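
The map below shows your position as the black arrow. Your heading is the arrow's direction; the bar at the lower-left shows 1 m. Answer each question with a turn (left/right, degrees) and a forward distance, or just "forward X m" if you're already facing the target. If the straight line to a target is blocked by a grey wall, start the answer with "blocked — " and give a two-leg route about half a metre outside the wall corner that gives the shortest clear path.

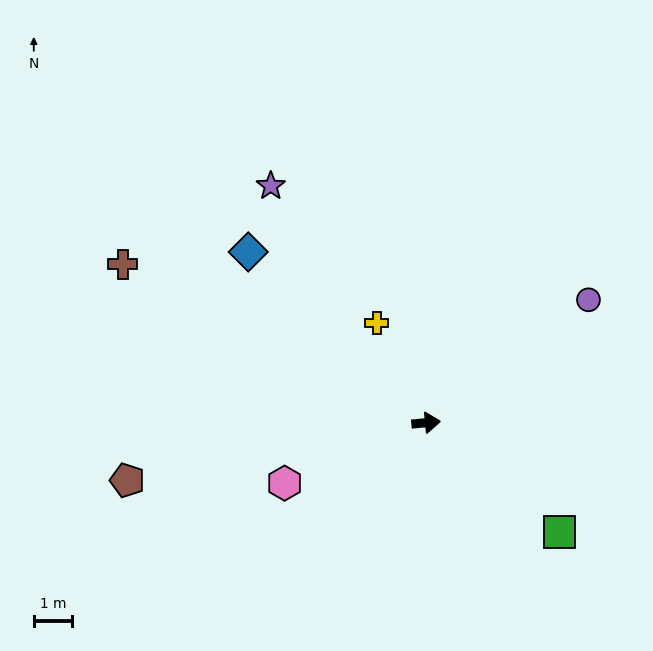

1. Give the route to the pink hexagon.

turn right 162°, forward 4.0 m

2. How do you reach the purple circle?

turn left 32°, forward 5.3 m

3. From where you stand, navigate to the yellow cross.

turn left 111°, forward 2.9 m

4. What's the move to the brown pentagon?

turn right 174°, forward 8.0 m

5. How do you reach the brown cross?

turn left 147°, forward 9.0 m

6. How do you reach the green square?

turn right 45°, forward 4.5 m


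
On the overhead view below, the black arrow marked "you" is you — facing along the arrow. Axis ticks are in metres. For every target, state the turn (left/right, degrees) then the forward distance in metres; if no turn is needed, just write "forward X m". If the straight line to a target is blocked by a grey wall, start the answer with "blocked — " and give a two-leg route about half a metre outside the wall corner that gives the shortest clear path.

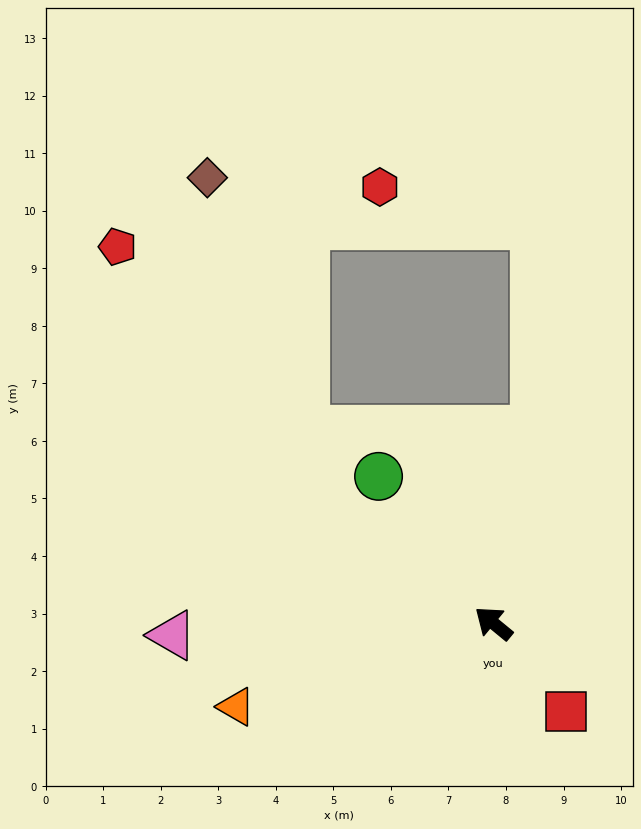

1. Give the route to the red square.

turn left 169°, forward 2.0 m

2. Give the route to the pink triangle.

turn left 42°, forward 5.6 m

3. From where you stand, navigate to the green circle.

turn right 13°, forward 3.2 m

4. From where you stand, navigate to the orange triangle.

turn left 57°, forward 4.7 m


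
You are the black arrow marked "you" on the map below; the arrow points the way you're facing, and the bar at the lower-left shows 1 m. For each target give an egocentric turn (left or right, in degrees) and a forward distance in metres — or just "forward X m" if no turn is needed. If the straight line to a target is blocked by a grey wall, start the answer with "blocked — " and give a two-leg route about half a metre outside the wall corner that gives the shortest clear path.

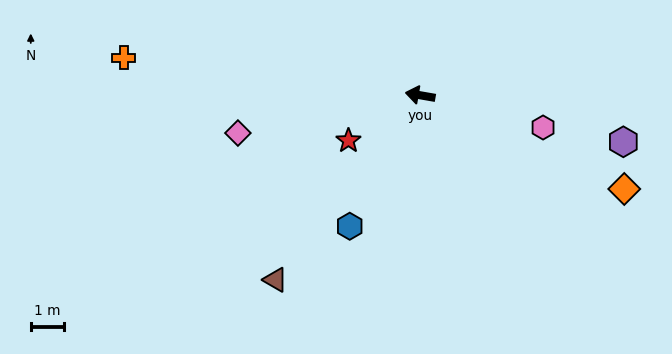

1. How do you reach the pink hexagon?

turn left 175°, forward 3.9 m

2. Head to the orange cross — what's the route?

turn left 3°, forward 9.1 m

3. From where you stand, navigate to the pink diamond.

turn left 22°, forward 5.6 m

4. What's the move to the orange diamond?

turn left 165°, forward 6.8 m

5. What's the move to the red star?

turn left 42°, forward 2.6 m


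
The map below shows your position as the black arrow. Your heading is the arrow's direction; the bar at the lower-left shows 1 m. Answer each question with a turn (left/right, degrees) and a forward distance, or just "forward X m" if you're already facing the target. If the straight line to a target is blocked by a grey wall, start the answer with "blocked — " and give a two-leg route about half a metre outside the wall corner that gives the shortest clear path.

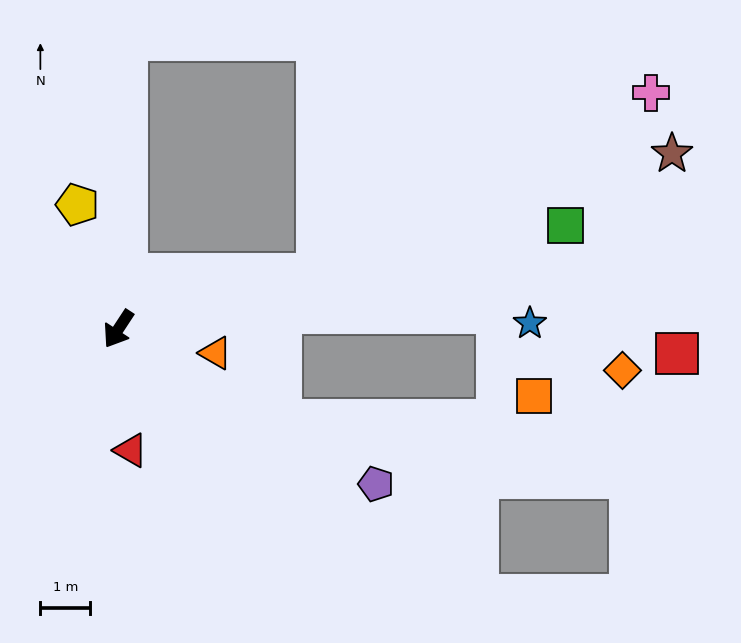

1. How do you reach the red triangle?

turn left 39°, forward 2.4 m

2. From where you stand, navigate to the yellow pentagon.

turn right 129°, forward 2.6 m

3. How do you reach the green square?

turn left 136°, forward 9.2 m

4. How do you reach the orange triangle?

turn left 109°, forward 2.0 m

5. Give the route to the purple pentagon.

turn left 92°, forward 6.0 m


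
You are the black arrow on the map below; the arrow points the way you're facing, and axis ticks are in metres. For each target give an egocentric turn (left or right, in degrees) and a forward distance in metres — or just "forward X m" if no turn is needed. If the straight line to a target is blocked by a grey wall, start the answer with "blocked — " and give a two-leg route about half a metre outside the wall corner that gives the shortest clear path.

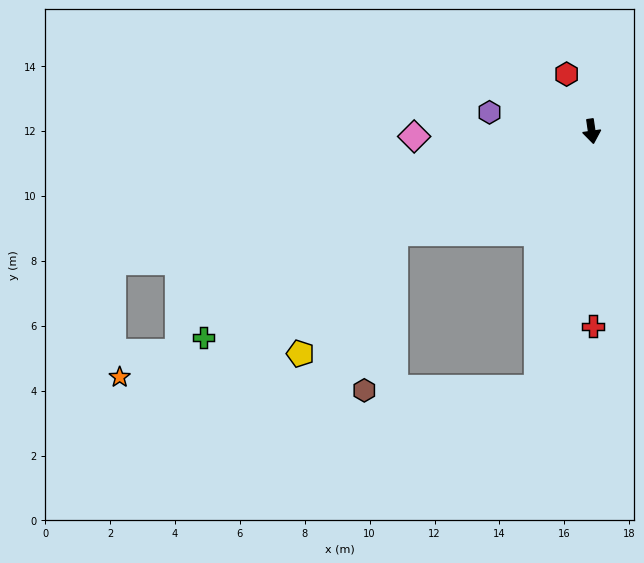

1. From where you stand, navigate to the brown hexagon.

blocked — turn right 71°, forward 6.8 m, then turn left 52°, forward 5.0 m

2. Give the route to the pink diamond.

turn right 97°, forward 5.5 m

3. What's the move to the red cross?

turn right 8°, forward 6.0 m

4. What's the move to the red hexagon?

turn right 165°, forward 1.9 m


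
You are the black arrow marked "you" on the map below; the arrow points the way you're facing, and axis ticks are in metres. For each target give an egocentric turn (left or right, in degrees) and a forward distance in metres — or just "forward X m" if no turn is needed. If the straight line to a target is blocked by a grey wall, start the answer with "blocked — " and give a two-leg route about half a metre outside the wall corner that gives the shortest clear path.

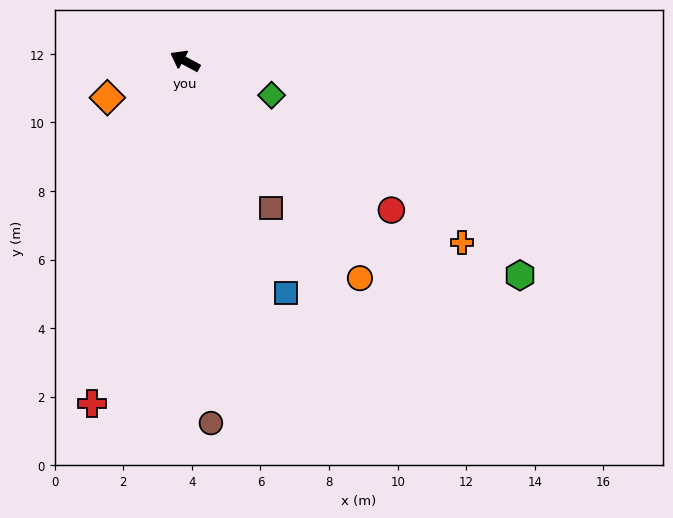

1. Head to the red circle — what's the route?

turn left 173°, forward 7.4 m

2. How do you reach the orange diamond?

turn left 54°, forward 2.5 m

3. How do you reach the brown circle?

turn left 123°, forward 10.6 m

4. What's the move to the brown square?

turn left 149°, forward 5.0 m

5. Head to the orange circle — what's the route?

turn left 157°, forward 8.1 m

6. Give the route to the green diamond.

turn right 173°, forward 2.7 m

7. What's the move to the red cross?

turn left 103°, forward 10.4 m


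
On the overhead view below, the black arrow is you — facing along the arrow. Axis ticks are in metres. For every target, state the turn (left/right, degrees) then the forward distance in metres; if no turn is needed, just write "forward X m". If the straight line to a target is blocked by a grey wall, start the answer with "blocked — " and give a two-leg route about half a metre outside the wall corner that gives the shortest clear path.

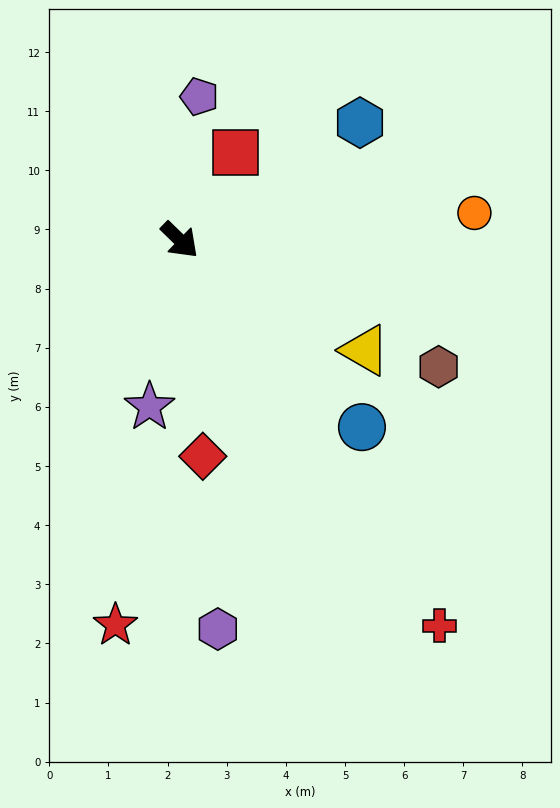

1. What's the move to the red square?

turn left 102°, forward 1.7 m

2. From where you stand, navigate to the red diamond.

turn right 40°, forward 3.7 m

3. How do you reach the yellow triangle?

turn left 13°, forward 3.6 m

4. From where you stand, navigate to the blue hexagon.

turn left 77°, forward 3.6 m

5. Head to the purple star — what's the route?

turn right 56°, forward 2.9 m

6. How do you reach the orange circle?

turn left 49°, forward 5.0 m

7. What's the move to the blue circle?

forward 4.4 m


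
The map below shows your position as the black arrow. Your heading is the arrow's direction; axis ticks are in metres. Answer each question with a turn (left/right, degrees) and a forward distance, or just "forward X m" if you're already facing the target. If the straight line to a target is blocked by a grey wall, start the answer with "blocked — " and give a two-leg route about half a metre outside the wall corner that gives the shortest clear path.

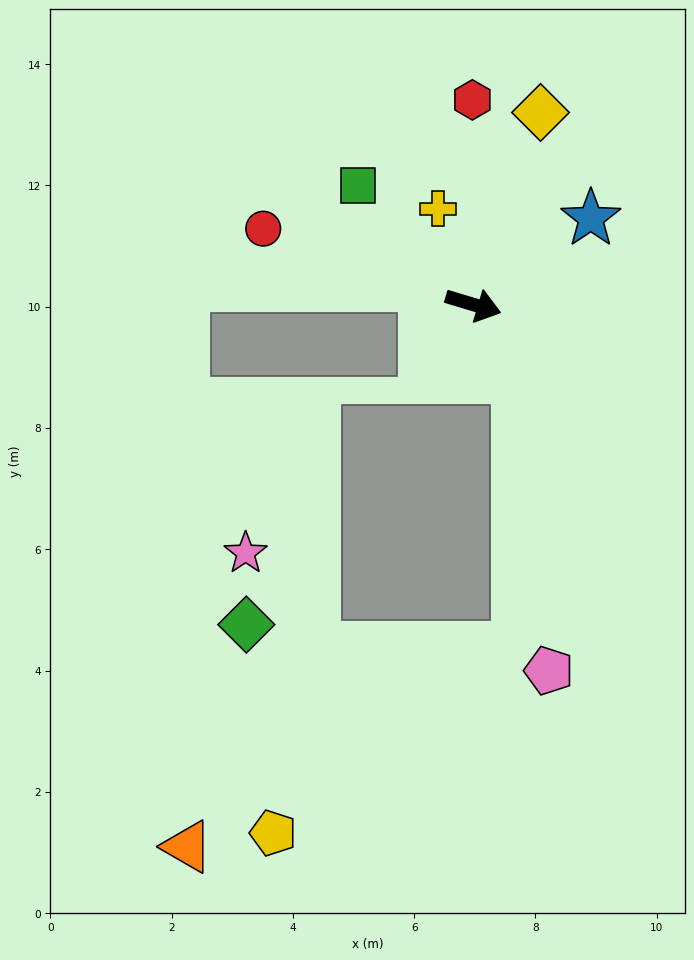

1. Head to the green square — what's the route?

turn left 151°, forward 2.7 m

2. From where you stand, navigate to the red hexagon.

turn left 107°, forward 3.4 m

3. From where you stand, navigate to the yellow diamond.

turn left 87°, forward 3.4 m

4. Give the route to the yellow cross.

turn left 127°, forward 1.7 m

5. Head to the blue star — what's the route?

turn left 53°, forward 2.4 m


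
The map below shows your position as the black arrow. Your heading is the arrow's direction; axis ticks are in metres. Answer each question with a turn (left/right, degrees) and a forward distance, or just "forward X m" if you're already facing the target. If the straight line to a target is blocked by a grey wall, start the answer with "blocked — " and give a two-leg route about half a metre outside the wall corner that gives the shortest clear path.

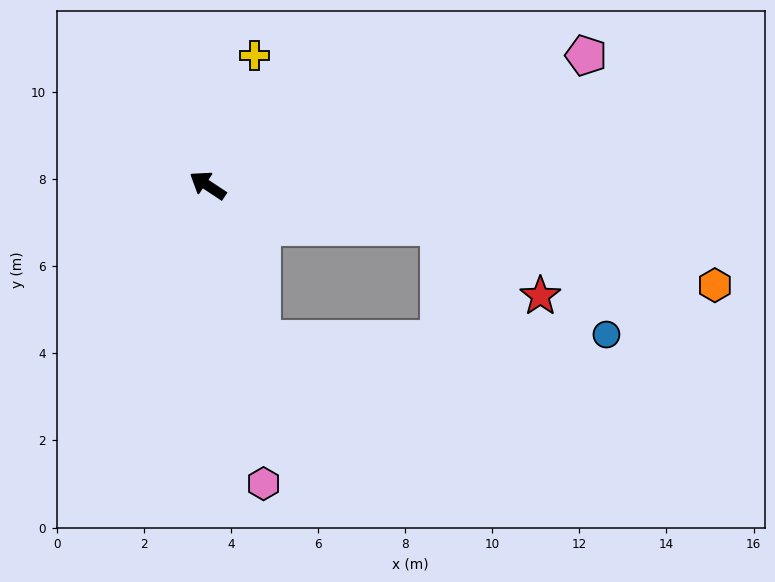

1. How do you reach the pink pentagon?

turn right 128°, forward 9.2 m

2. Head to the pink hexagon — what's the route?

turn left 134°, forward 7.0 m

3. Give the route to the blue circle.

blocked — turn left 143°, forward 3.7 m, then turn left 71°, forward 7.9 m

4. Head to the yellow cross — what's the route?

turn right 76°, forward 3.2 m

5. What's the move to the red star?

blocked — turn right 157°, forward 5.4 m, then turn right 23°, forward 2.8 m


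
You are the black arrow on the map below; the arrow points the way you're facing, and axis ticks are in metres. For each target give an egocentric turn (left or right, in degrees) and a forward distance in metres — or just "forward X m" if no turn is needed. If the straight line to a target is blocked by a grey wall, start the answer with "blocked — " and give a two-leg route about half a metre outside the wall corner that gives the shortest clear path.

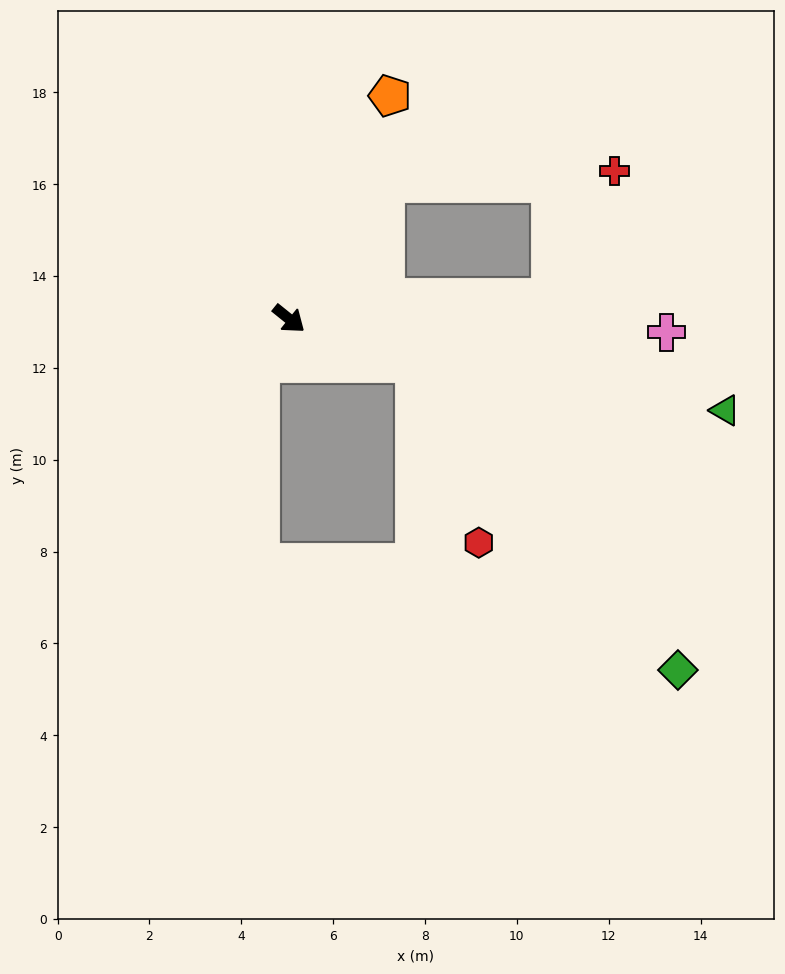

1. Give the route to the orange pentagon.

turn left 105°, forward 5.3 m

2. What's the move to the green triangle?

turn left 27°, forward 9.7 m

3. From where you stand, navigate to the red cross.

blocked — turn left 93°, forward 3.6 m, then turn right 51°, forward 5.0 m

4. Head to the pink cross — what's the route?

turn left 37°, forward 8.2 m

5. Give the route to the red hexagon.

blocked — turn left 19°, forward 2.9 m, then turn right 50°, forward 4.2 m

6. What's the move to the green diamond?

blocked — turn left 19°, forward 2.9 m, then turn right 29°, forward 8.8 m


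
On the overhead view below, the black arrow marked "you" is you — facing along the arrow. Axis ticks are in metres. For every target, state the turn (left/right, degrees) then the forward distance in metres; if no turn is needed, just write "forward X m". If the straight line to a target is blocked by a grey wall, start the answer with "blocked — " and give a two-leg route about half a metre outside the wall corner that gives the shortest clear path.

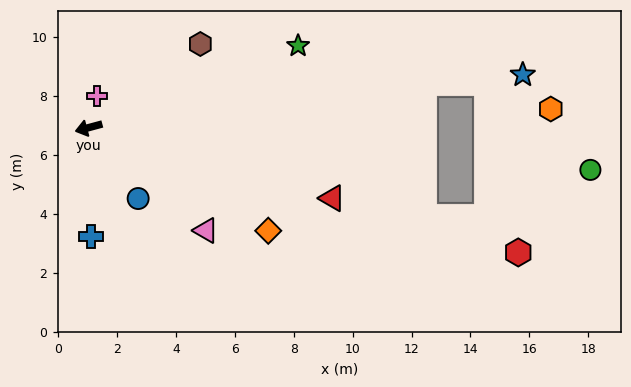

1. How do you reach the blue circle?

turn left 110°, forward 2.9 m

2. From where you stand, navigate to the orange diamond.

turn left 135°, forward 7.0 m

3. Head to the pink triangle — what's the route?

turn left 124°, forward 5.3 m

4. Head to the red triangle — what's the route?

turn left 149°, forward 8.6 m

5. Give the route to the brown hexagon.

turn right 158°, forward 4.7 m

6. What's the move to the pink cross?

turn right 120°, forward 1.1 m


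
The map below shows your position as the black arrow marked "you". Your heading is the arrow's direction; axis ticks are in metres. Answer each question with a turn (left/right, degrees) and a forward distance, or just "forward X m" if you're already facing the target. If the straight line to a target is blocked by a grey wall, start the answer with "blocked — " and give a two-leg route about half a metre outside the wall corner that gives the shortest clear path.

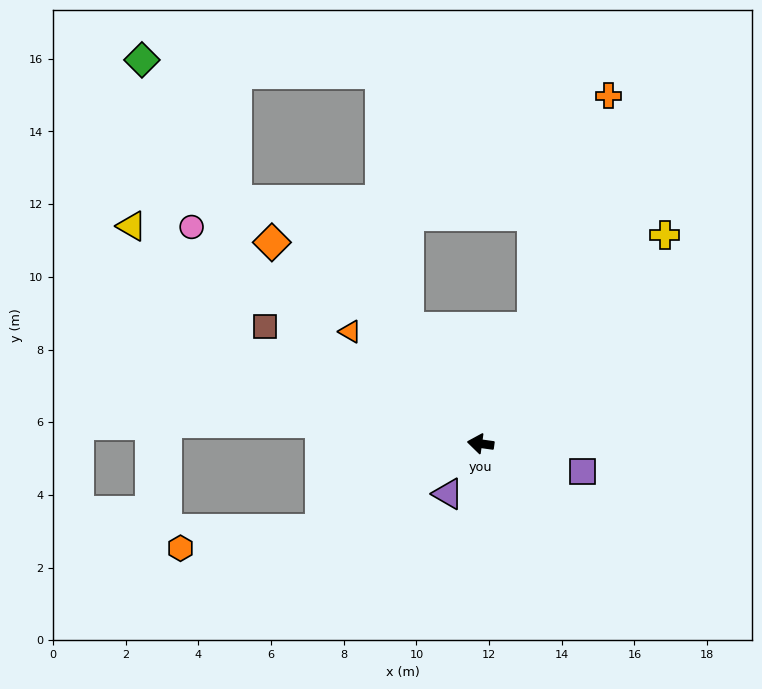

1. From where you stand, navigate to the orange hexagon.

blocked — turn left 36°, forward 5.0 m, then turn right 20°, forward 3.9 m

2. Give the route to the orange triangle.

turn right 33°, forward 4.7 m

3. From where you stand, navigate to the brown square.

turn right 21°, forward 6.8 m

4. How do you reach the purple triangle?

turn left 65°, forward 1.6 m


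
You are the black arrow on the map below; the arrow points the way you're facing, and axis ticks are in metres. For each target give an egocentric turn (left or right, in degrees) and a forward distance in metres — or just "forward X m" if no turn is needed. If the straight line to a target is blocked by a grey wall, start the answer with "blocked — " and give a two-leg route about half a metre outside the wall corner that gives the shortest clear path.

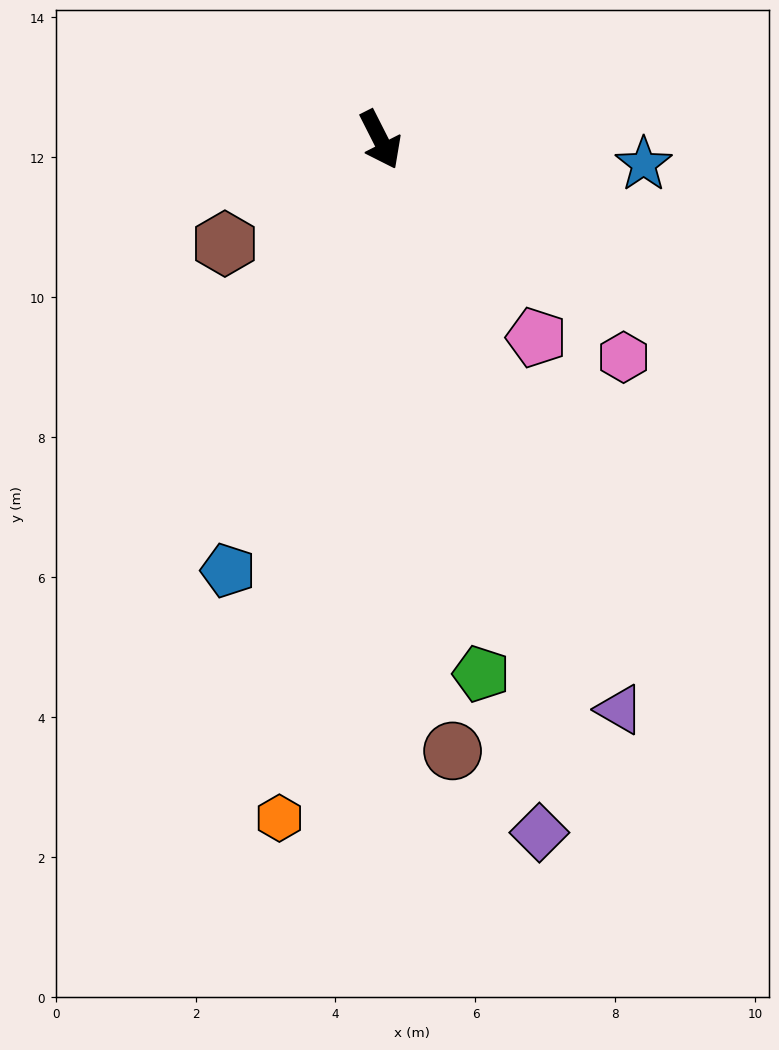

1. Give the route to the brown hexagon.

turn right 83°, forward 2.7 m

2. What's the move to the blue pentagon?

turn right 46°, forward 6.5 m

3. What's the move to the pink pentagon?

turn left 11°, forward 3.6 m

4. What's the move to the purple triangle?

turn right 4°, forward 8.8 m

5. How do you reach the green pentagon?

turn right 16°, forward 7.8 m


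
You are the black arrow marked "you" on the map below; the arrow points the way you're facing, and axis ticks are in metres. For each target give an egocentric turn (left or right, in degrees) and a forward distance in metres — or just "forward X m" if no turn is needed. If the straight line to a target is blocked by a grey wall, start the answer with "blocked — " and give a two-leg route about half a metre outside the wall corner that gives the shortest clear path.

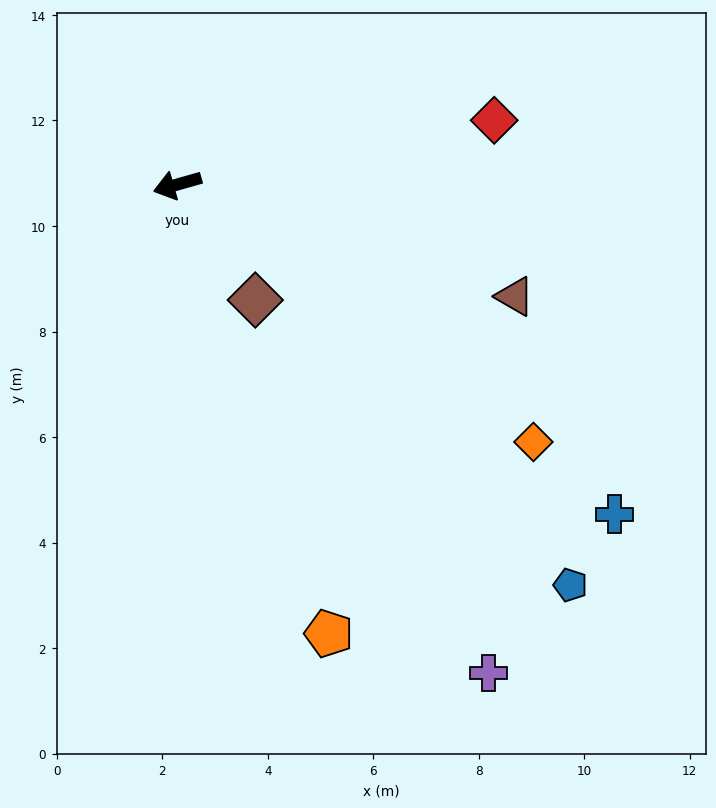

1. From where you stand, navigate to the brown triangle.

turn left 146°, forward 6.7 m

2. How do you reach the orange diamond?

turn left 128°, forward 8.3 m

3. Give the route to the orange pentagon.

turn left 93°, forward 9.0 m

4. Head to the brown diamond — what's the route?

turn left 108°, forward 2.6 m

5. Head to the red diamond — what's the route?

turn left 176°, forward 6.1 m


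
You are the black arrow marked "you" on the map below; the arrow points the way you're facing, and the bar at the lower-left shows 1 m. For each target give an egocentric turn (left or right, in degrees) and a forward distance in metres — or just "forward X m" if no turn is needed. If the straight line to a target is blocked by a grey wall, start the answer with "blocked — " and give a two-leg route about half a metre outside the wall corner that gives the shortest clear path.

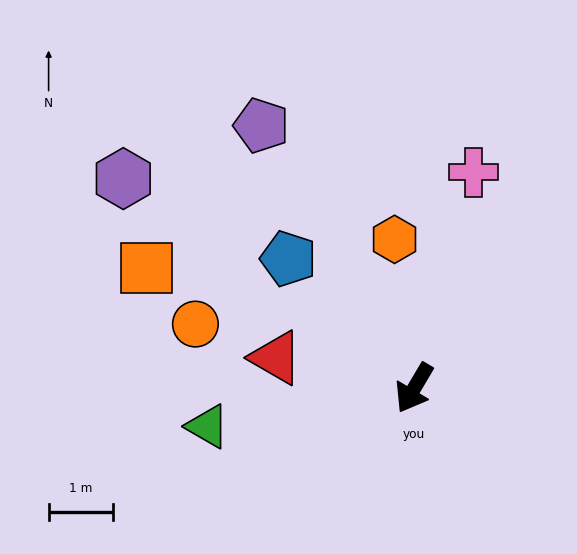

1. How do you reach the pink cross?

turn right 165°, forward 3.5 m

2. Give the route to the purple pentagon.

turn right 119°, forward 4.7 m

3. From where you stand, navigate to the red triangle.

turn right 72°, forward 2.2 m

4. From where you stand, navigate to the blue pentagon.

turn right 105°, forward 2.8 m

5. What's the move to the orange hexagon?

turn right 142°, forward 2.3 m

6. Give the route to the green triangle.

turn right 49°, forward 3.2 m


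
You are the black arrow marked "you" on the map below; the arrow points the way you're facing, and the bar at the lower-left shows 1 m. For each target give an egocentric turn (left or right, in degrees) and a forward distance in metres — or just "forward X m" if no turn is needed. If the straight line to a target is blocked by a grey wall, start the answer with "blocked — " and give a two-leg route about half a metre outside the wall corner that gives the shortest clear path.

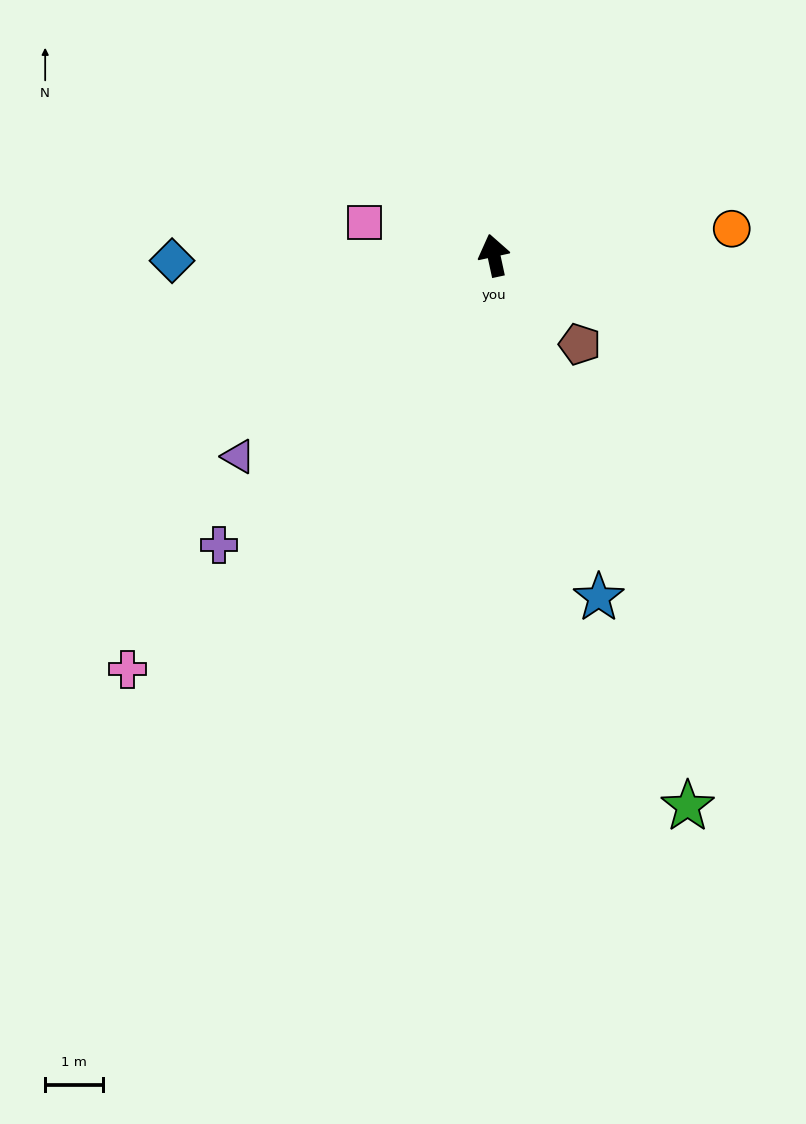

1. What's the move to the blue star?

turn right 175°, forward 6.2 m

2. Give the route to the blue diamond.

turn left 79°, forward 5.6 m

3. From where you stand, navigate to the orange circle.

turn right 96°, forward 4.2 m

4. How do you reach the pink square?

turn left 63°, forward 2.3 m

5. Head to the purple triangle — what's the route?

turn left 116°, forward 5.7 m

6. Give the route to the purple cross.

turn left 124°, forward 7.0 m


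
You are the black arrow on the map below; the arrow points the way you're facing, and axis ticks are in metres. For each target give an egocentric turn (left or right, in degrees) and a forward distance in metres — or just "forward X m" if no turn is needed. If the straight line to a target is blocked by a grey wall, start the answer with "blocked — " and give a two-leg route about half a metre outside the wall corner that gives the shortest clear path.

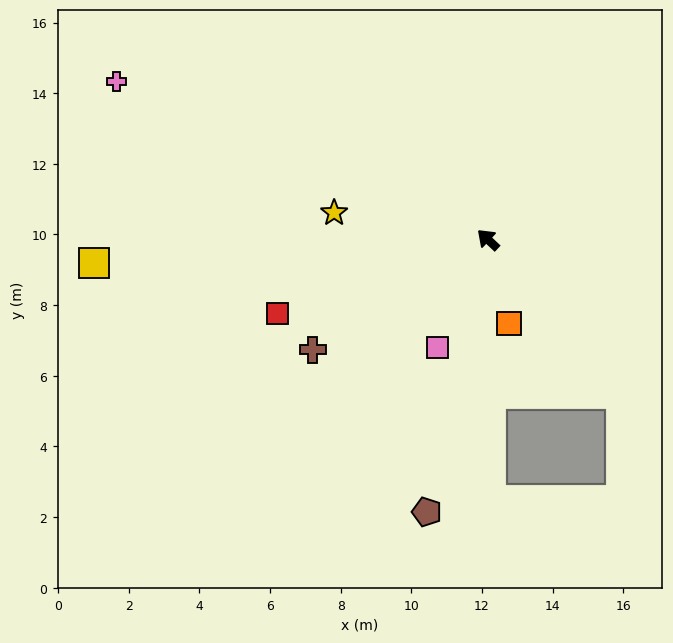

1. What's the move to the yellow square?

turn left 47°, forward 11.2 m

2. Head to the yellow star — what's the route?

turn left 33°, forward 4.4 m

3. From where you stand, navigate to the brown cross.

turn left 75°, forward 5.9 m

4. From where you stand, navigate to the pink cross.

turn left 20°, forward 11.4 m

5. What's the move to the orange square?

turn left 147°, forward 2.5 m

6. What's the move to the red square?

turn left 63°, forward 6.3 m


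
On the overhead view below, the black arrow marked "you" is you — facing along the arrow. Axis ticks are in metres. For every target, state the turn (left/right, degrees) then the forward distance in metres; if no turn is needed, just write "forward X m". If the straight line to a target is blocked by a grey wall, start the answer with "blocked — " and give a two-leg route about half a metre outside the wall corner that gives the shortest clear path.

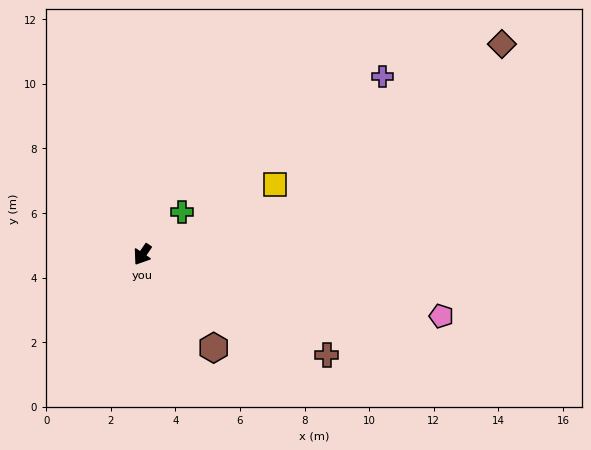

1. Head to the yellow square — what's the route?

turn left 152°, forward 4.6 m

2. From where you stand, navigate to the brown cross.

turn left 96°, forward 6.5 m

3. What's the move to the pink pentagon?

turn left 113°, forward 9.4 m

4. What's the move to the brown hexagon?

turn left 72°, forward 3.6 m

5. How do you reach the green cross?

turn left 171°, forward 1.8 m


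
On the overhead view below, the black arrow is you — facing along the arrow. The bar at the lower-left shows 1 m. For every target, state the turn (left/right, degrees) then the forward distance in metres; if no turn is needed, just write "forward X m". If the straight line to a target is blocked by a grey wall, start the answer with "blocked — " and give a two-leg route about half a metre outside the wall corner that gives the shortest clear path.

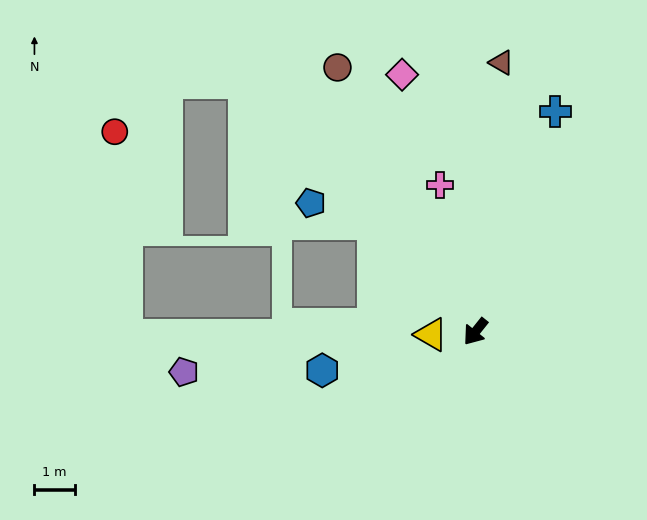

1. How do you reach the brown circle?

turn right 114°, forward 7.4 m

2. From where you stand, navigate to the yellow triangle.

turn right 48°, forward 1.1 m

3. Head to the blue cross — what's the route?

turn right 161°, forward 5.8 m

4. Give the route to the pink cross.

turn right 128°, forward 3.7 m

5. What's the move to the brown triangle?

turn right 147°, forward 6.7 m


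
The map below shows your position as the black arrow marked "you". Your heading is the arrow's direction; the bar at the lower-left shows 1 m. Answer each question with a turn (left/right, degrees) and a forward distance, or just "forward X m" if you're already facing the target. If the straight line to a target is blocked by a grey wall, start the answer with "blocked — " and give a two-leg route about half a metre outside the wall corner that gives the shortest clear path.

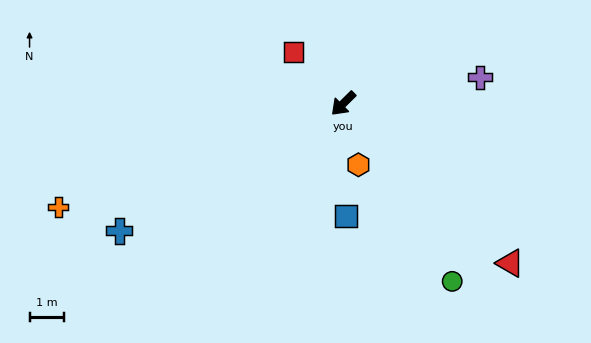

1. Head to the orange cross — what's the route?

turn right 25°, forward 8.8 m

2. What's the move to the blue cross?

turn right 15°, forward 7.5 m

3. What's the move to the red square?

turn right 91°, forward 2.1 m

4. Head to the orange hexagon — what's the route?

turn left 59°, forward 1.8 m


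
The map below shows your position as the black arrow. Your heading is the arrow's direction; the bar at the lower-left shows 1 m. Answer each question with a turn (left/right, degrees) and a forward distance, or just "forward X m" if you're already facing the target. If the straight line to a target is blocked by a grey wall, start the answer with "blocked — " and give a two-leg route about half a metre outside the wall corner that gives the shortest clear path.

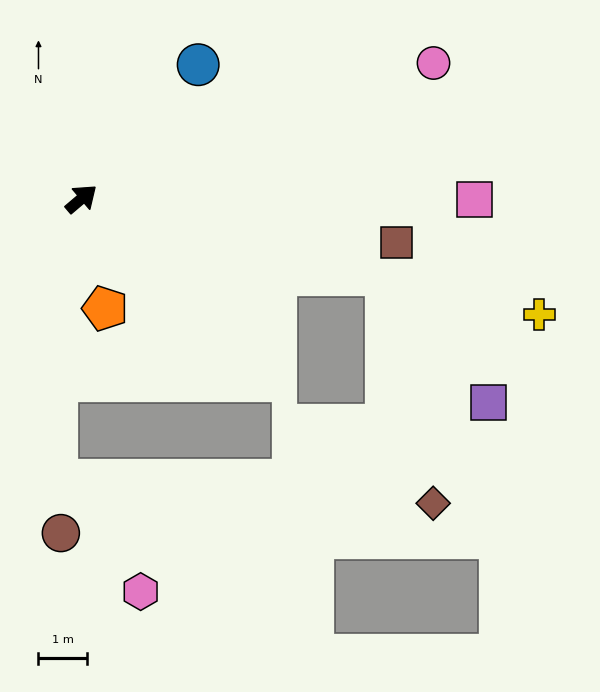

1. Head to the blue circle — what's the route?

turn left 9°, forward 3.6 m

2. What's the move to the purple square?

blocked — turn right 54°, forward 6.4 m, then turn right 38°, forward 3.3 m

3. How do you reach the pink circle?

turn right 19°, forward 7.7 m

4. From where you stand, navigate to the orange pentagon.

turn right 118°, forward 2.3 m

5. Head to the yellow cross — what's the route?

turn right 55°, forward 9.6 m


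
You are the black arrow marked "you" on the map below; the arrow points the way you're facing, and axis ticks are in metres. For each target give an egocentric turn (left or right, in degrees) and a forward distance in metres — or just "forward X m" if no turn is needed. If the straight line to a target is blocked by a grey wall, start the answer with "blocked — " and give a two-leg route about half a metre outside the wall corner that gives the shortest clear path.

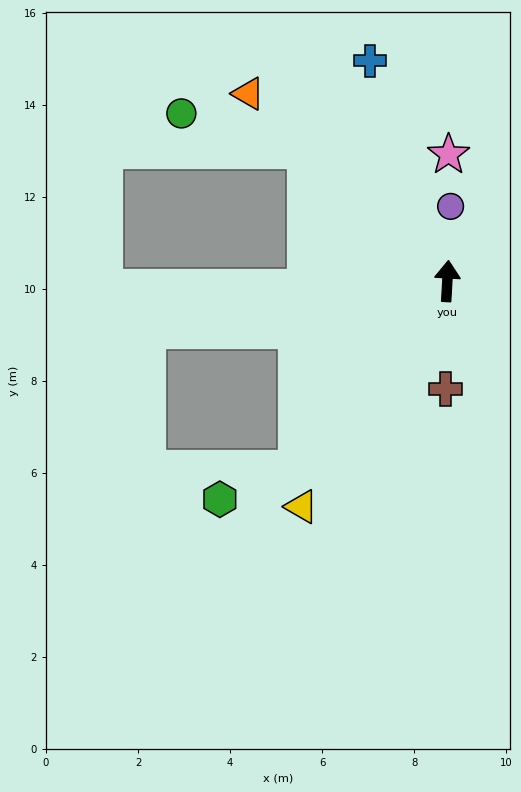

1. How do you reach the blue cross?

turn left 23°, forward 5.1 m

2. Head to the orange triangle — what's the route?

turn left 50°, forward 5.9 m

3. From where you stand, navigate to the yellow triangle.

turn left 150°, forward 5.8 m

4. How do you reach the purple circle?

forward 1.6 m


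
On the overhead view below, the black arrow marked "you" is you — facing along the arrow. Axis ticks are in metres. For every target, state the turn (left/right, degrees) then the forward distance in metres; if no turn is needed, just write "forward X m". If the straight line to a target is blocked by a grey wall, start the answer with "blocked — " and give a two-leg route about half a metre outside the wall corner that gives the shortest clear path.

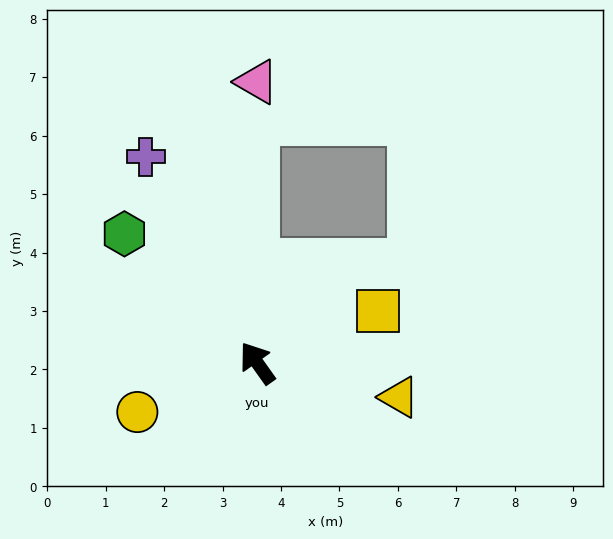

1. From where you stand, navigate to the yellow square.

turn right 102°, forward 2.3 m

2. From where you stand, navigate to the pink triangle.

turn right 35°, forward 4.8 m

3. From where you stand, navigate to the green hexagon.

turn left 10°, forward 3.2 m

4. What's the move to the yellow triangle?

turn right 139°, forward 2.5 m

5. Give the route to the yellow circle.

turn left 77°, forward 2.2 m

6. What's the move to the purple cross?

turn right 7°, forward 4.0 m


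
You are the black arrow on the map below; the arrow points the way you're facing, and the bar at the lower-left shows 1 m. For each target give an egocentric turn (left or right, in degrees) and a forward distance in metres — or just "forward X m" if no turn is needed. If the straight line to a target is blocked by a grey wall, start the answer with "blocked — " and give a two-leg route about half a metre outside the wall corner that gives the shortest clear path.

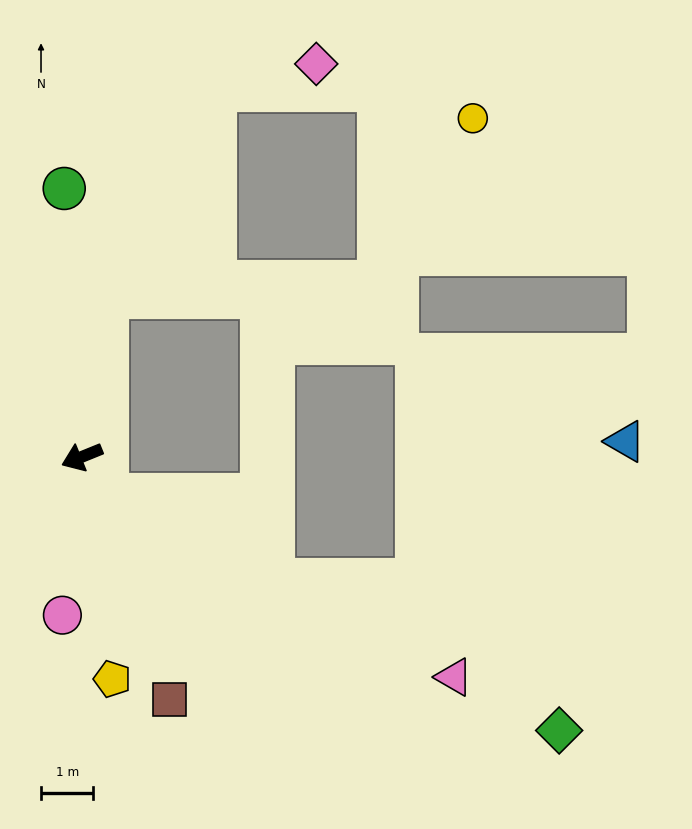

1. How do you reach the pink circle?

turn left 61°, forward 3.1 m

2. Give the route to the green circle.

turn right 108°, forward 5.1 m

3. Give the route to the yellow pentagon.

turn left 76°, forward 4.3 m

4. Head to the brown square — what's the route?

turn left 88°, forward 4.9 m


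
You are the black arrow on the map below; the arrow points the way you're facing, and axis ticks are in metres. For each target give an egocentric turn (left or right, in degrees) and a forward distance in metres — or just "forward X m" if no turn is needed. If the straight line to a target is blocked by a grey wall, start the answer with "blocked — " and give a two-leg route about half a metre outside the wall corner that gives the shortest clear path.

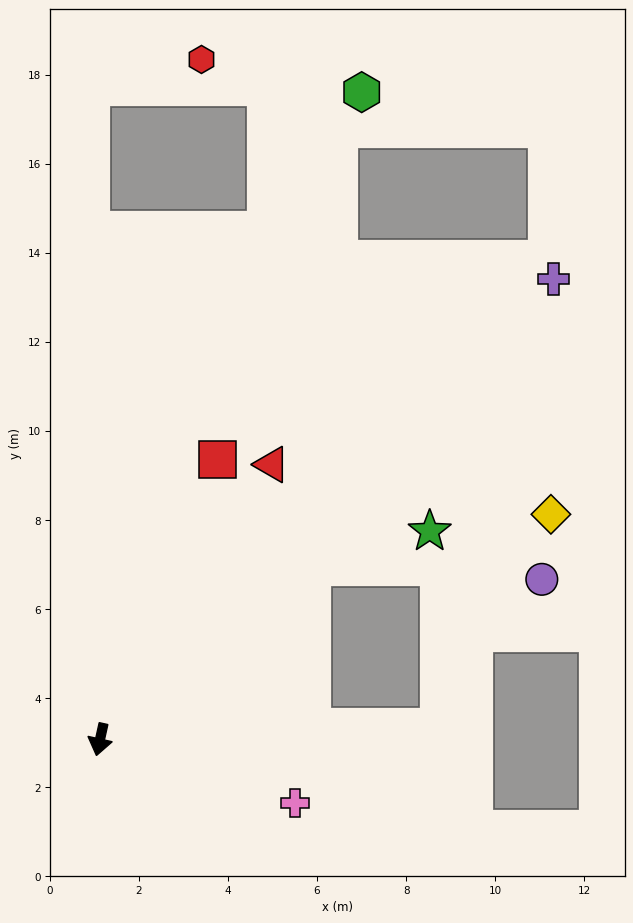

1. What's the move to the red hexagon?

blocked — turn right 167°, forward 14.6 m, then turn right 76°, forward 2.6 m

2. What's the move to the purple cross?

turn left 148°, forward 14.5 m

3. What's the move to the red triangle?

turn left 161°, forward 7.3 m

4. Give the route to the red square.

turn left 170°, forward 6.8 m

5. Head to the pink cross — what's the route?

turn left 84°, forward 4.6 m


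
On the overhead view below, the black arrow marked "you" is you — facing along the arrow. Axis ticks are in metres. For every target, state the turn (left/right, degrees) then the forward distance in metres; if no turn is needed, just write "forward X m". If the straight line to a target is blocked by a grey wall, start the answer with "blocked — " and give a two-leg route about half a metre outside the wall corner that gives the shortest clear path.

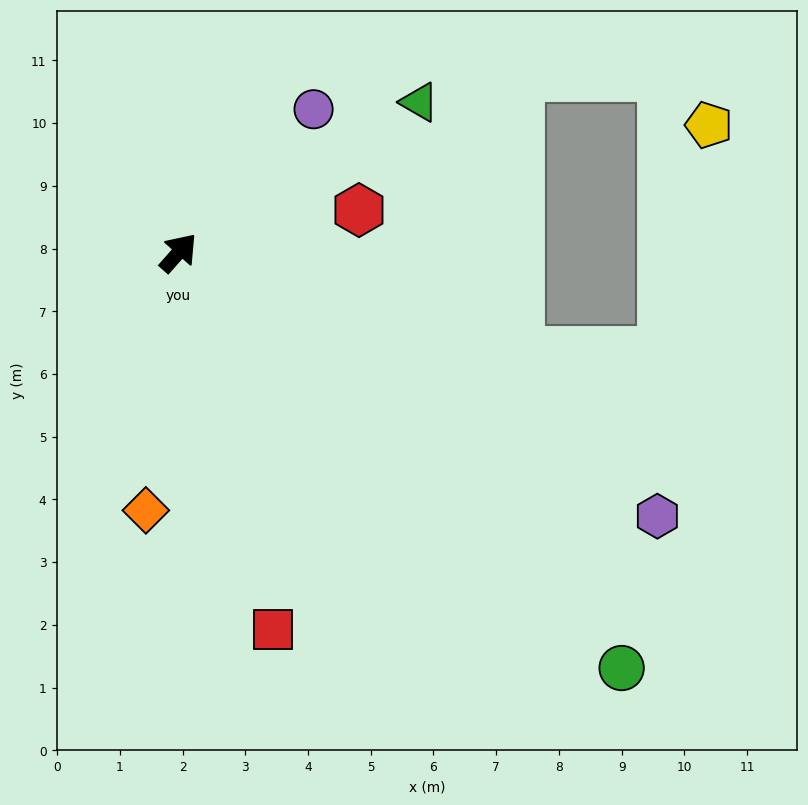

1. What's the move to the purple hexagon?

turn right 77°, forward 8.7 m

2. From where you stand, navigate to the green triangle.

turn right 16°, forward 4.5 m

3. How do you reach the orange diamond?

turn right 146°, forward 4.1 m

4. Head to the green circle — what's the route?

turn right 92°, forward 9.7 m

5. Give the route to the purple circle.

forward 3.1 m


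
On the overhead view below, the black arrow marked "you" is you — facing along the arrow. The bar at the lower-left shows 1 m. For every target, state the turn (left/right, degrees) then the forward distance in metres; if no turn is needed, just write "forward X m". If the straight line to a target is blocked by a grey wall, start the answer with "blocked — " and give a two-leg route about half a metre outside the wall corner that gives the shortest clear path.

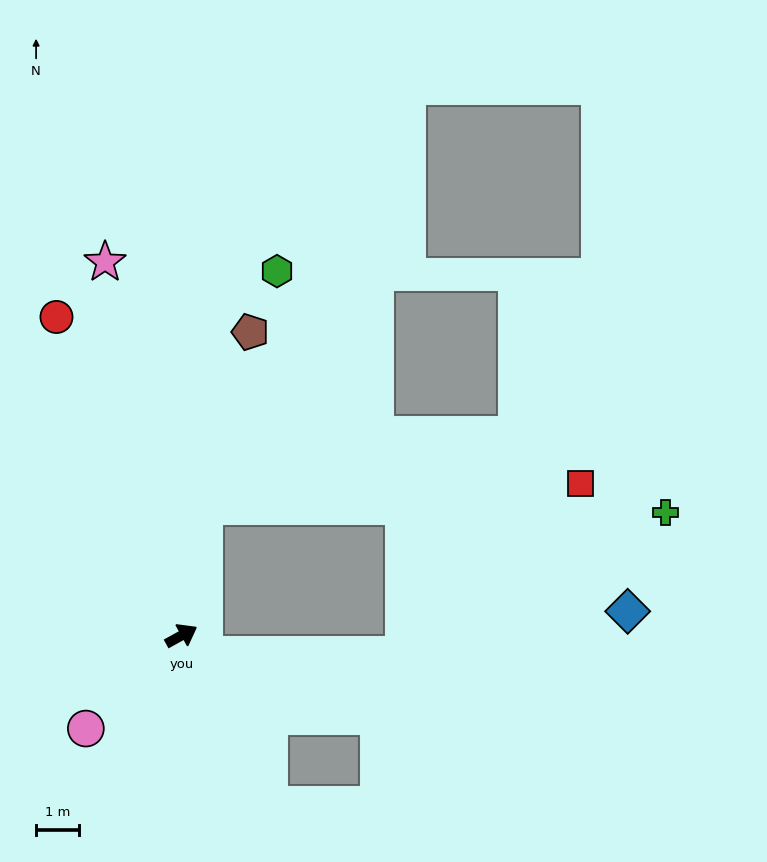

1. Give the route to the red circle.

turn left 83°, forward 8.0 m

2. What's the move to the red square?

blocked — turn left 51°, forward 3.1 m, then turn right 76°, forward 8.8 m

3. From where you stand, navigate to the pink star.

turn left 73°, forward 8.9 m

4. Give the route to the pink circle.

turn right 165°, forward 3.1 m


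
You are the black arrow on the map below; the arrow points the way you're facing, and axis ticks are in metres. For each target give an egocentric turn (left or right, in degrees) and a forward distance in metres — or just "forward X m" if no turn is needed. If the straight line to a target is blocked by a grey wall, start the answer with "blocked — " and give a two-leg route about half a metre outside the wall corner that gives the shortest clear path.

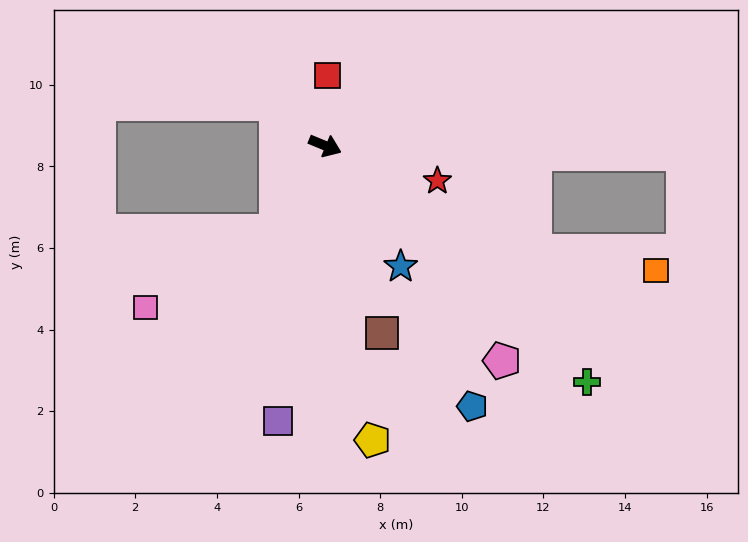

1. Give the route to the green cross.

turn right 20°, forward 8.6 m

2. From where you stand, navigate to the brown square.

turn right 51°, forward 4.8 m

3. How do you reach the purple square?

turn right 77°, forward 6.8 m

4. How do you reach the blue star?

turn right 36°, forward 3.5 m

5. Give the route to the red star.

turn left 5°, forward 2.9 m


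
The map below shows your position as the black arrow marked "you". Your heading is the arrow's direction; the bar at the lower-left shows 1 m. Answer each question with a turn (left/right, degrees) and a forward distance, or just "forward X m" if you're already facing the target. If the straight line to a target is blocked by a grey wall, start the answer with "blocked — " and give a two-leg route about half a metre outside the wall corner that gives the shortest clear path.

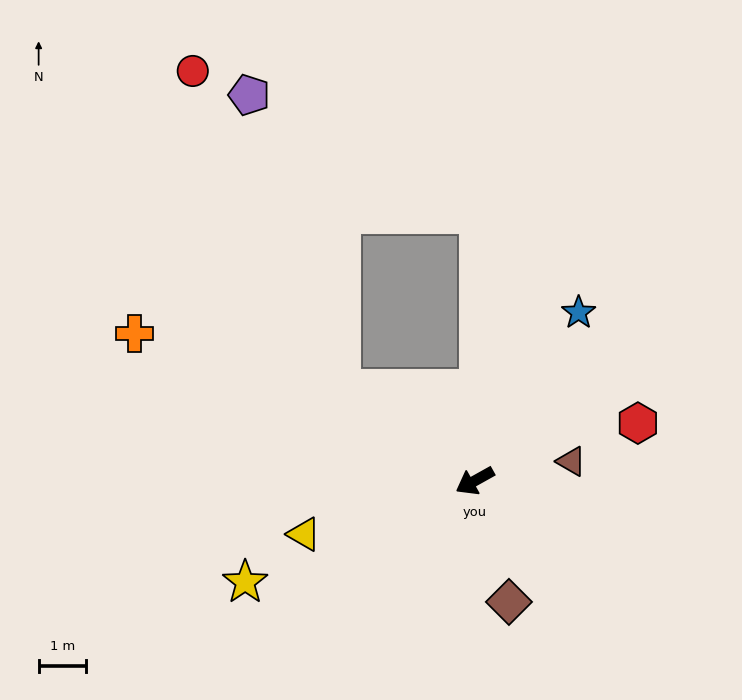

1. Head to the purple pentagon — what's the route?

blocked — turn right 64°, forward 3.5 m, then turn right 38°, forward 6.5 m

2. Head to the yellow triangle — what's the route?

turn right 12°, forward 3.8 m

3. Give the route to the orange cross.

turn right 53°, forward 7.9 m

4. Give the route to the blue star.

turn right 151°, forward 4.2 m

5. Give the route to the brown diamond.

turn left 77°, forward 2.7 m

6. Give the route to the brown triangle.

turn left 162°, forward 2.1 m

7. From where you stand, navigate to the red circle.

blocked — turn right 64°, forward 3.5 m, then turn right 30°, forward 7.5 m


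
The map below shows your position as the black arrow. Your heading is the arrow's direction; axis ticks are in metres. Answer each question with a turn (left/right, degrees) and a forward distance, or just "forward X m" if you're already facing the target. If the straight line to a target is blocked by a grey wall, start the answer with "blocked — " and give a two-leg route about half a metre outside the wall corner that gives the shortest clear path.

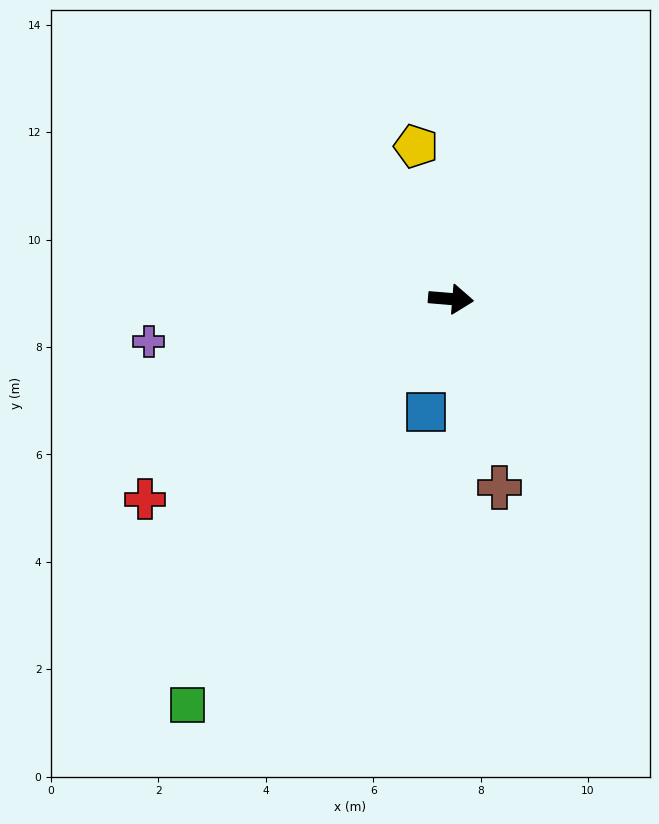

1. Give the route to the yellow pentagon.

turn left 108°, forward 2.9 m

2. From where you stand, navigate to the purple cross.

turn right 167°, forward 5.7 m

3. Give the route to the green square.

turn right 118°, forward 9.0 m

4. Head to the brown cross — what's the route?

turn right 71°, forward 3.6 m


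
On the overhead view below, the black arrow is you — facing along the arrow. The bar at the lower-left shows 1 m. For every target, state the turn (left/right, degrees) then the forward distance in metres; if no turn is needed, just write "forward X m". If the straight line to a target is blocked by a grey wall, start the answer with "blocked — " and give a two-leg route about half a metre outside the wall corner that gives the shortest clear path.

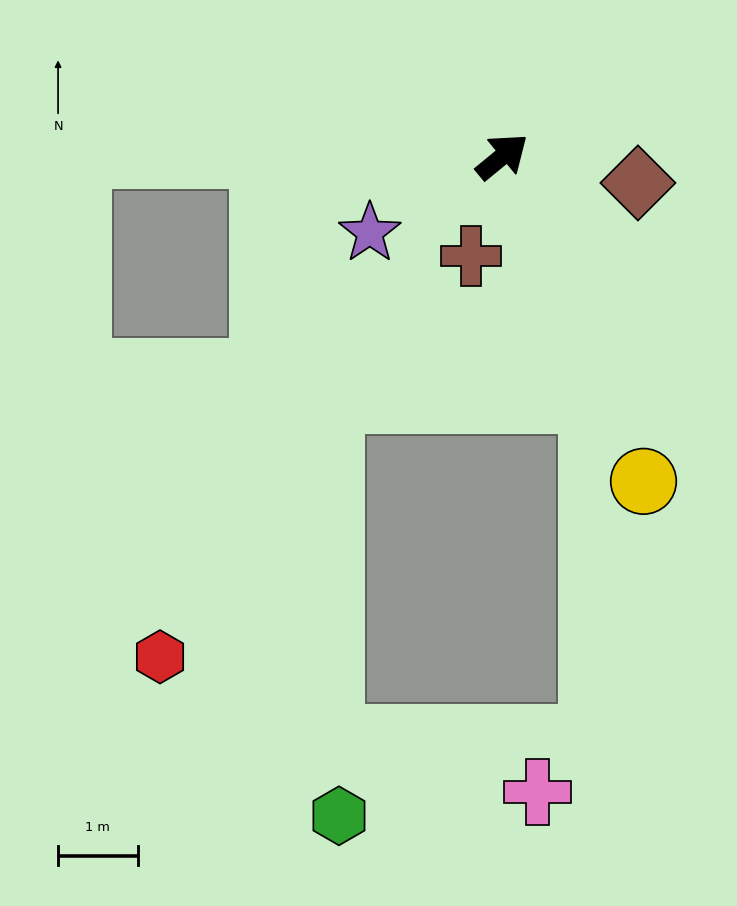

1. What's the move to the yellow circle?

turn right 106°, forward 4.4 m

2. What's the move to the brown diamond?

turn right 51°, forward 1.7 m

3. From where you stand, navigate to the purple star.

turn left 171°, forward 1.9 m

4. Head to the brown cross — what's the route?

turn right 147°, forward 1.3 m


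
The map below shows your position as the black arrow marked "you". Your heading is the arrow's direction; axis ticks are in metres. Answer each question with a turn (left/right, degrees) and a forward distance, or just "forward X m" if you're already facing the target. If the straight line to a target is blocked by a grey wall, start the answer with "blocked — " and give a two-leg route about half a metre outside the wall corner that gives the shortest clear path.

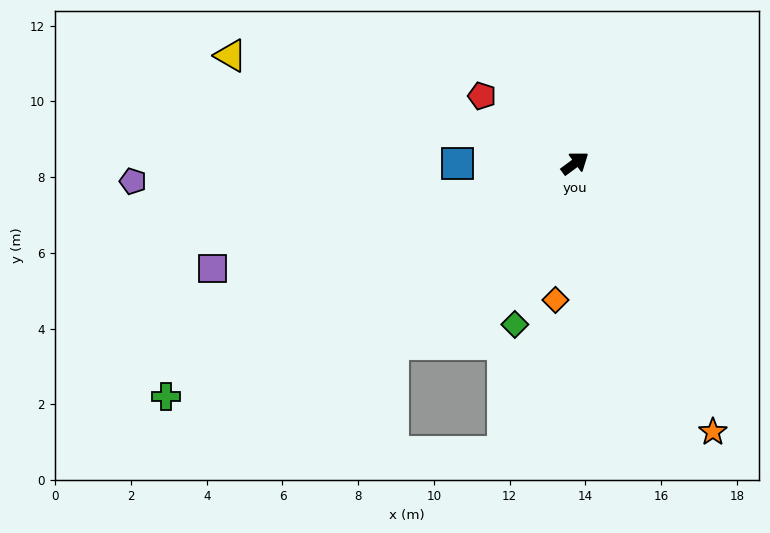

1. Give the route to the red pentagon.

turn left 108°, forward 3.0 m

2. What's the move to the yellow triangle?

turn left 126°, forward 9.5 m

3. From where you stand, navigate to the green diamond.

turn right 147°, forward 4.5 m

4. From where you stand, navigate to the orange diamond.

turn right 135°, forward 3.6 m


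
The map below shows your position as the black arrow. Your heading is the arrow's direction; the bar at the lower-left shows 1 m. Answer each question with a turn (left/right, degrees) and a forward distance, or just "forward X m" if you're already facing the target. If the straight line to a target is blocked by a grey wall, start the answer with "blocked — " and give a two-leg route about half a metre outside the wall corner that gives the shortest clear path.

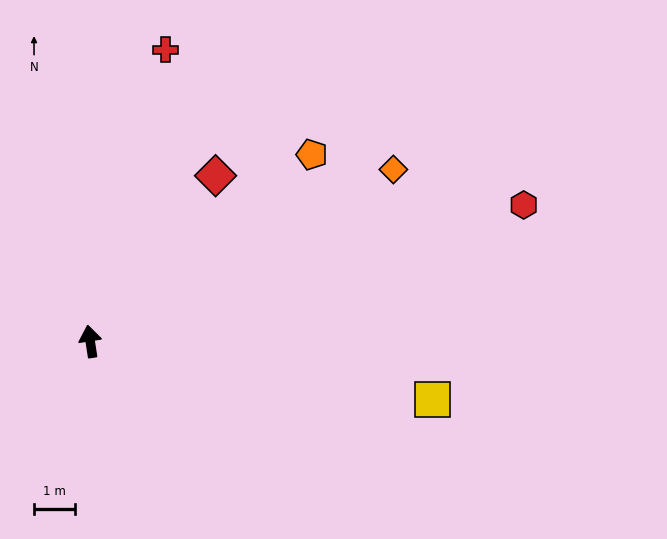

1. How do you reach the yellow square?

turn right 108°, forward 8.5 m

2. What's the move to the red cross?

turn right 23°, forward 7.4 m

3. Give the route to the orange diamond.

turn right 69°, forward 8.5 m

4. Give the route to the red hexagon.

turn right 81°, forward 11.1 m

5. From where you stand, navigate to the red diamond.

turn right 46°, forward 5.1 m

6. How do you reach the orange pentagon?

turn right 59°, forward 7.1 m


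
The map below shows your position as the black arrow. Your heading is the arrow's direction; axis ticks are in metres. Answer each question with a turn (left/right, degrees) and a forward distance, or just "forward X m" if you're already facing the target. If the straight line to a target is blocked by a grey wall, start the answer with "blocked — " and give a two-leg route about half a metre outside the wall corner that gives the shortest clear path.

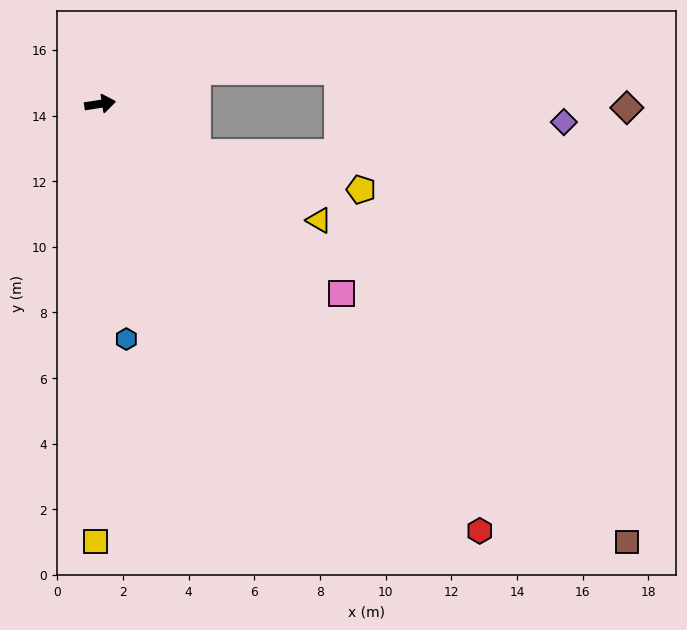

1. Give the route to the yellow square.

turn right 99°, forward 13.3 m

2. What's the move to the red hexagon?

turn right 57°, forward 17.4 m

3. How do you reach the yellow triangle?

turn right 37°, forward 7.6 m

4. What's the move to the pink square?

turn right 47°, forward 9.4 m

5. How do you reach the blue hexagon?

turn right 92°, forward 7.2 m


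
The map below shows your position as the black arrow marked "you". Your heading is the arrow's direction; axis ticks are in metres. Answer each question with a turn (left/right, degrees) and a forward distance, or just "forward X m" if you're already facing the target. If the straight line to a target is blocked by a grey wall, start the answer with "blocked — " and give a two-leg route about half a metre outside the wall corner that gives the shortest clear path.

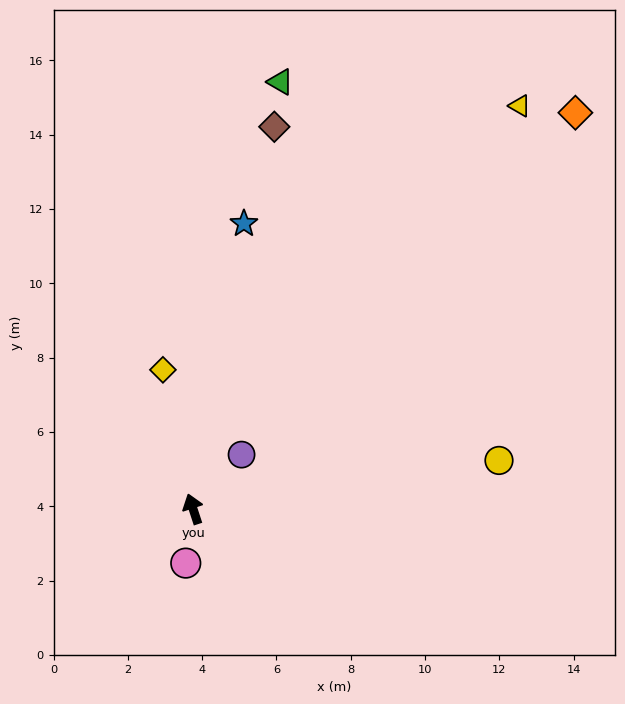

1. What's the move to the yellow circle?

turn right 99°, forward 8.3 m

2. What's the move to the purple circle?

turn right 60°, forward 2.0 m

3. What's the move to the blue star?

turn right 28°, forward 7.8 m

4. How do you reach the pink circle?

turn left 154°, forward 1.5 m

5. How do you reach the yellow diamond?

turn right 6°, forward 3.8 m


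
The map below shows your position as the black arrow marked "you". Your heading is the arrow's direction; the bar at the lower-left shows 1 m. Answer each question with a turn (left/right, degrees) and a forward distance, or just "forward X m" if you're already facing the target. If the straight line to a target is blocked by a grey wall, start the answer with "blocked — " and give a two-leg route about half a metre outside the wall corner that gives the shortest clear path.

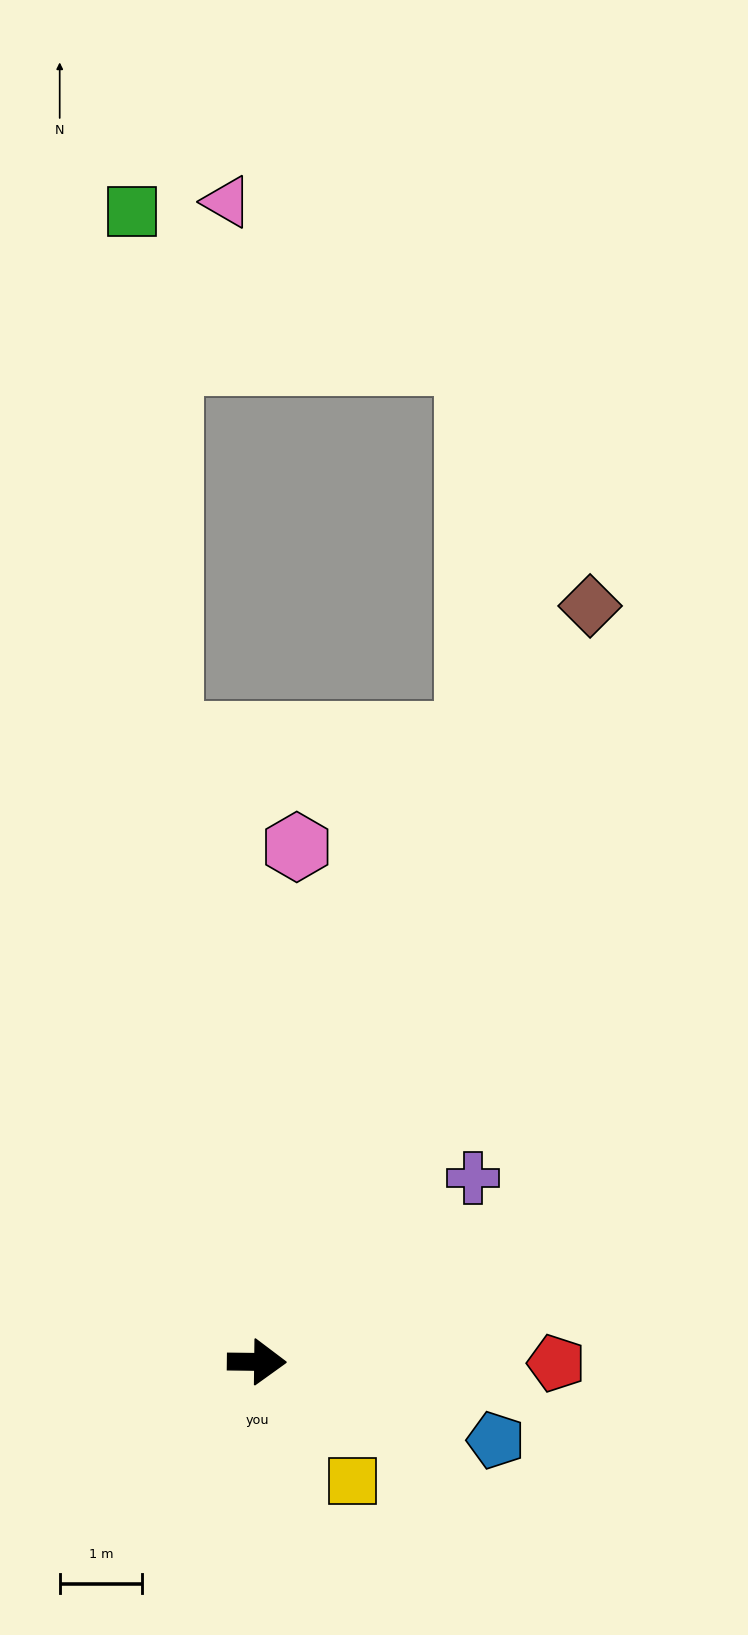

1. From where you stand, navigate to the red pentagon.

forward 3.6 m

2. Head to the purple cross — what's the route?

turn left 41°, forward 3.4 m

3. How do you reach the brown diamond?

turn left 67°, forward 10.0 m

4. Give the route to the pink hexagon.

turn left 86°, forward 6.3 m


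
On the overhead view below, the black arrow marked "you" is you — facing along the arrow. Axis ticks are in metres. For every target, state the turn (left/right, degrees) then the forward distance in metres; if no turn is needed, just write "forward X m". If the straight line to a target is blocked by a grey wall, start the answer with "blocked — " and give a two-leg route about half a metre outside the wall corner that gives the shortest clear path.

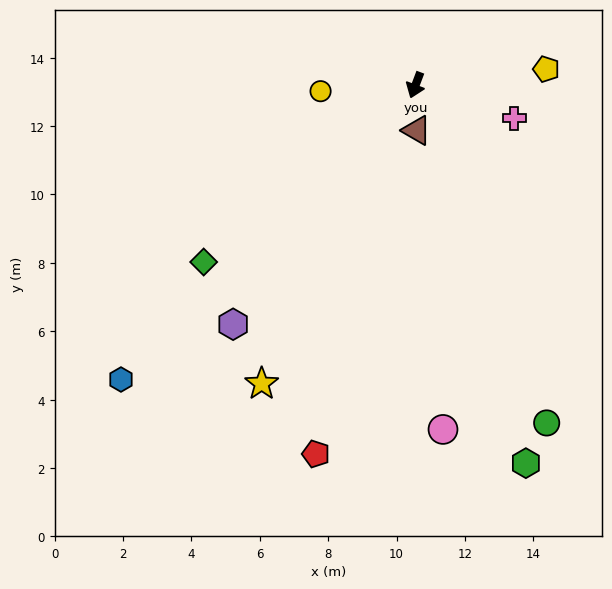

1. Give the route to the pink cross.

turn left 92°, forward 3.0 m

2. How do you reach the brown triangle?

turn left 22°, forward 1.3 m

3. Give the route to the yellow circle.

turn right 66°, forward 2.8 m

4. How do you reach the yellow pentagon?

turn left 118°, forward 3.9 m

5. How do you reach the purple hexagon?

turn right 17°, forward 8.8 m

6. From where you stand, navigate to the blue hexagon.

turn right 24°, forward 12.2 m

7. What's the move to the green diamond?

turn right 29°, forward 8.1 m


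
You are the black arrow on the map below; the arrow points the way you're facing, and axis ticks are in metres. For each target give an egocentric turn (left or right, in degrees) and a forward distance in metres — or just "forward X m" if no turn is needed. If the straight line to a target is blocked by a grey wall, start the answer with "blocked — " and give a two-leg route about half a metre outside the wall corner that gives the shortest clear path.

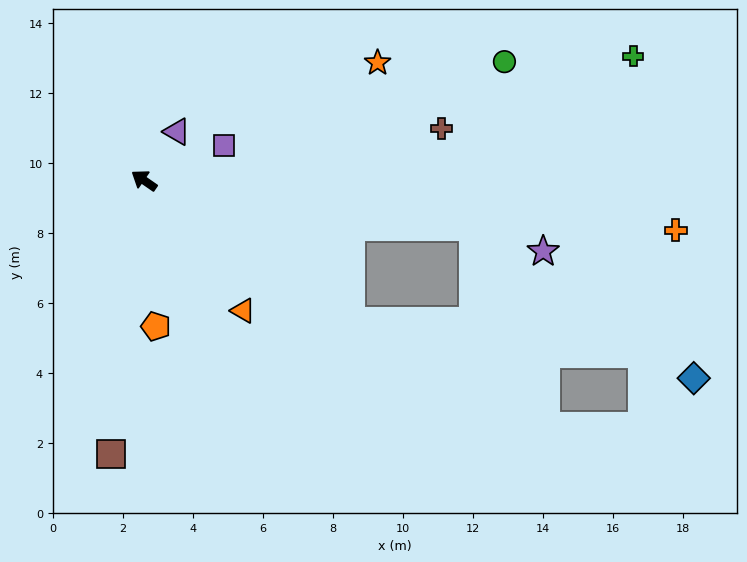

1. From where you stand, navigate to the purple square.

turn right 122°, forward 2.5 m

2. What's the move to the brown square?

turn left 118°, forward 7.9 m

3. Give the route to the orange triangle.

turn left 162°, forward 4.7 m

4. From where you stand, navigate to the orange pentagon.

turn left 129°, forward 4.2 m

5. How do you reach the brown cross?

turn right 135°, forward 8.6 m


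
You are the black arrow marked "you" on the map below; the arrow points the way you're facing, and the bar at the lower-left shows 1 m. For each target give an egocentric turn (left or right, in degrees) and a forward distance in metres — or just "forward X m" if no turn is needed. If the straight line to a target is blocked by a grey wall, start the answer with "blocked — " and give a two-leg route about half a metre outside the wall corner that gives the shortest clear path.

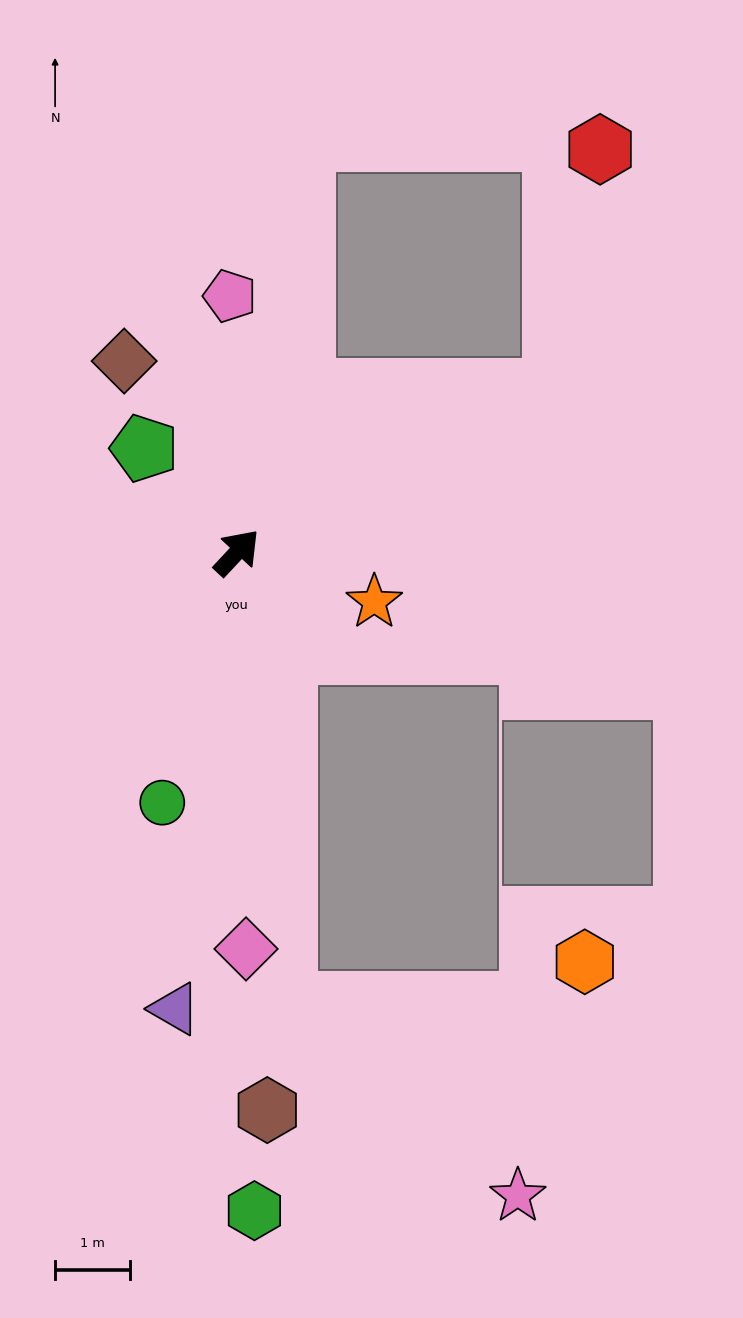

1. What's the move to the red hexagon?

blocked — turn right 20°, forward 4.8 m, then turn left 52°, forward 3.3 m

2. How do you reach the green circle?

turn right 154°, forward 3.5 m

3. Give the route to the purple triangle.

turn right 145°, forward 6.2 m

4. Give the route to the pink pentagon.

turn left 45°, forward 3.4 m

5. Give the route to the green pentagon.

turn left 85°, forward 1.9 m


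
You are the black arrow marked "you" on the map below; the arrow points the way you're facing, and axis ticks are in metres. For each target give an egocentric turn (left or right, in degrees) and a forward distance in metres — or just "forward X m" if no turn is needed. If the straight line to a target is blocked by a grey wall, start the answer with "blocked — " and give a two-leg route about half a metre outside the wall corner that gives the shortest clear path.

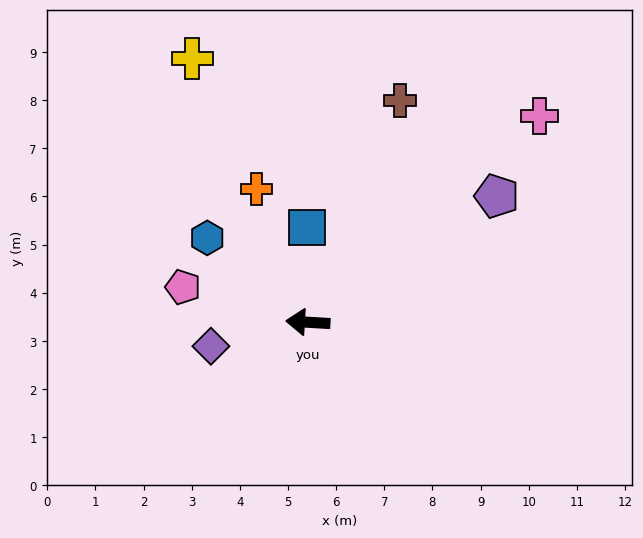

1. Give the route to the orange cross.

turn right 66°, forward 3.0 m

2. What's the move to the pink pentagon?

turn right 12°, forward 2.7 m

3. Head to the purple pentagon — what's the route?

turn right 143°, forward 4.7 m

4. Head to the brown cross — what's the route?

turn right 109°, forward 5.0 m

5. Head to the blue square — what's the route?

turn right 86°, forward 2.0 m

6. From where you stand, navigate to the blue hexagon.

turn right 37°, forward 2.7 m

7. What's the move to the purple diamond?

turn left 17°, forward 2.1 m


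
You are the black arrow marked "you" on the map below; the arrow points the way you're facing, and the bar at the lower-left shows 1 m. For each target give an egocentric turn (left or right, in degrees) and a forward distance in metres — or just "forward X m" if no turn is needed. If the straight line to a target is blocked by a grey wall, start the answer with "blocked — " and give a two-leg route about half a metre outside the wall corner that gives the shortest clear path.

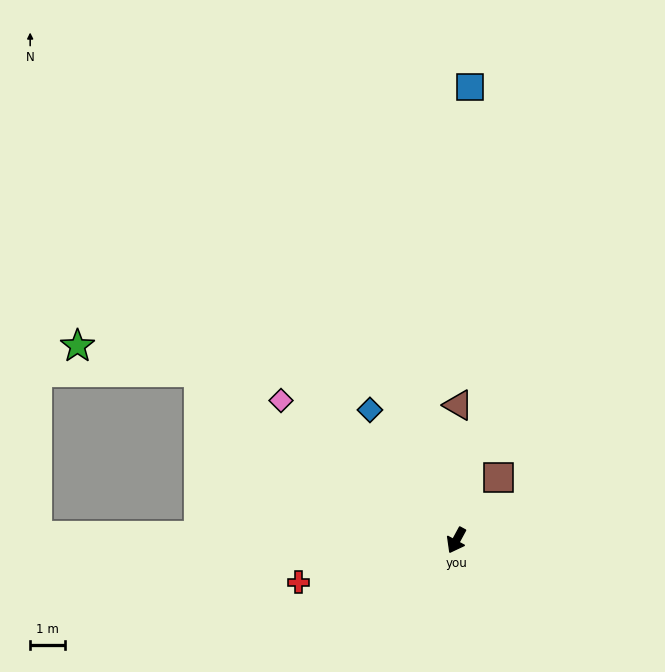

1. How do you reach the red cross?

turn right 47°, forward 4.7 m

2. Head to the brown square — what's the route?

turn left 175°, forward 2.2 m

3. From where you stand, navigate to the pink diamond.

turn right 100°, forward 6.5 m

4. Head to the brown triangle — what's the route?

turn right 152°, forward 3.9 m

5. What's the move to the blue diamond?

turn right 118°, forward 4.5 m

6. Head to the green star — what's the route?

blocked — turn right 95°, forward 8.9 m, then turn left 21°, forward 3.6 m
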